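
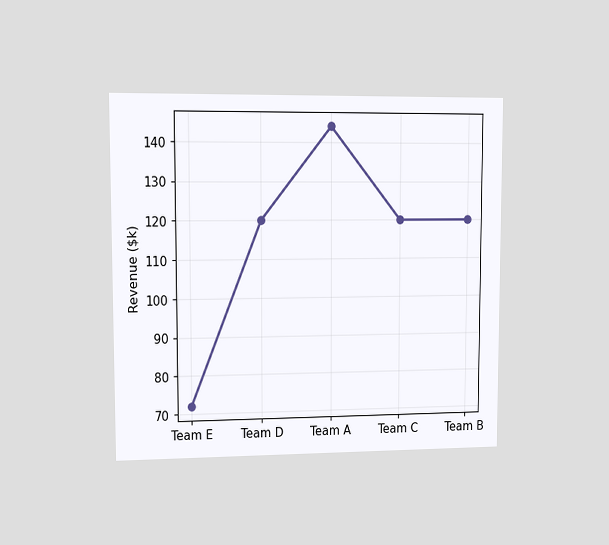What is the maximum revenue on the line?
$144k

The chart is viewed at a slight angle. The highest point is at Team A, and reading across to the y-axis gives $144k.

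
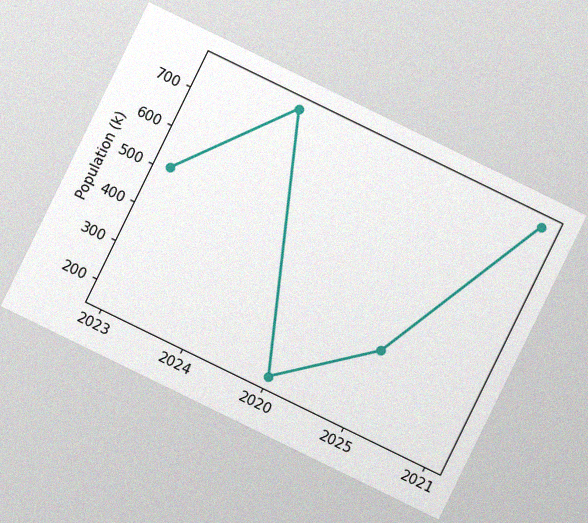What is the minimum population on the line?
170k

The chart is tilted about 26° clockwise, with some photo noise. The lowest point is at 2020, and reading across to the y-axis gives 170k.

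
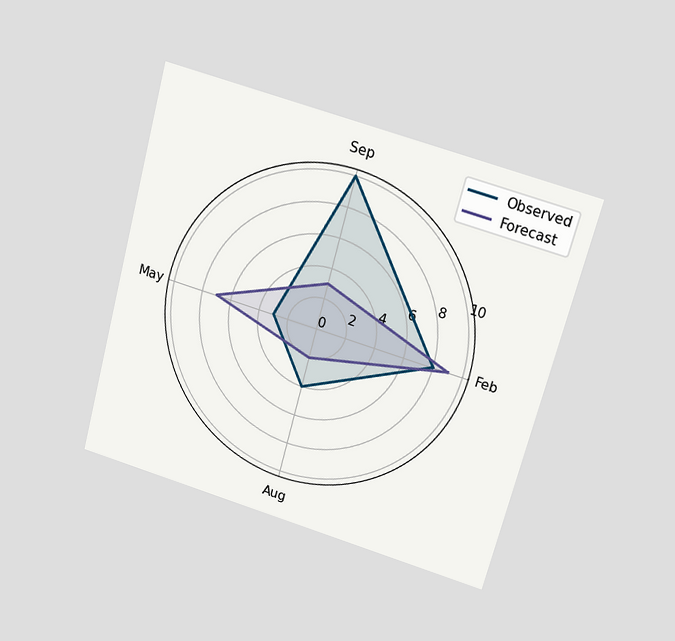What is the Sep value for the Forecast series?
3

The chart is tilted about 15° clockwise and viewed slightly from above. On the Sep axis, Forecast reaches 3.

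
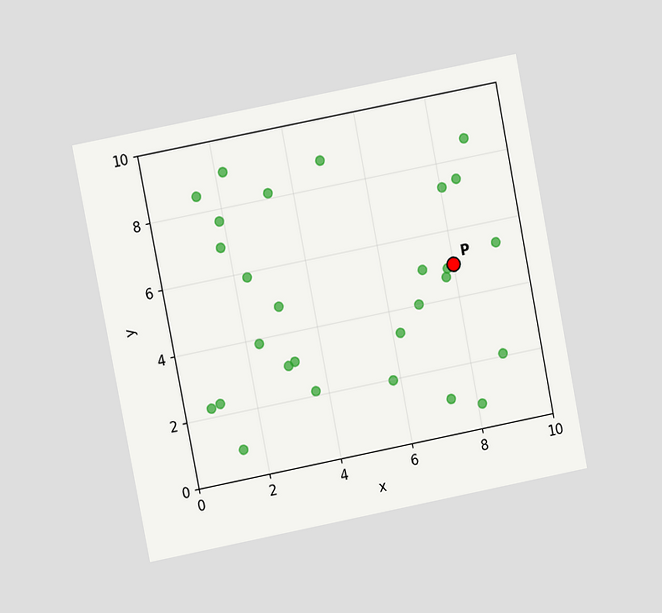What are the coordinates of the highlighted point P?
(8, 5)

The chart is tilted about 11° counter-clockwise and viewed at a slight angle. Following the gridlines from P to each axis, P sits at (8, 5).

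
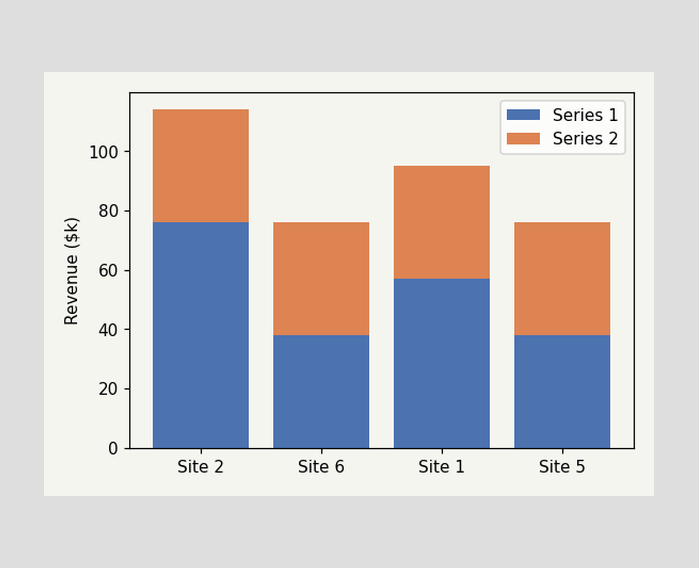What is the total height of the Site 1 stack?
$95k

The Site 1 stack's top reaches $95k on the y-axis.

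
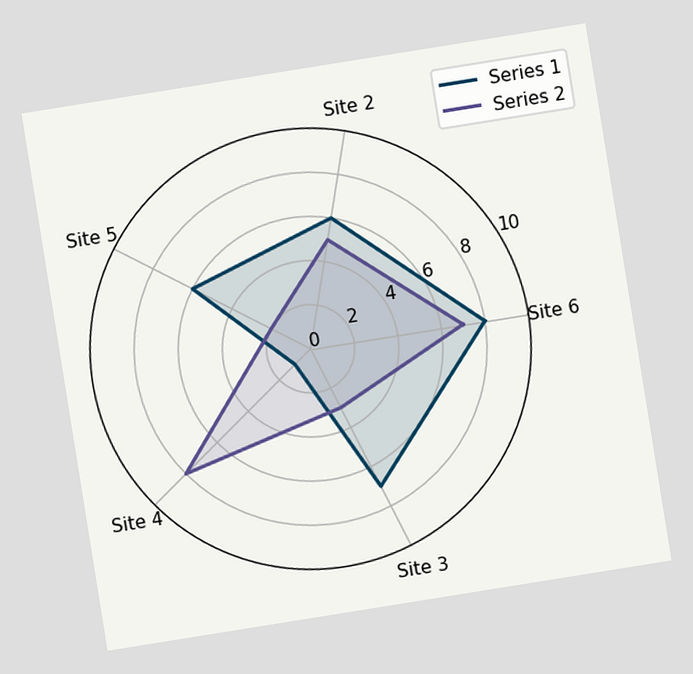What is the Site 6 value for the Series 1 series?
The chart is tilted about 9° counter-clockwise. On the Site 6 axis, Series 1 reaches 8.

8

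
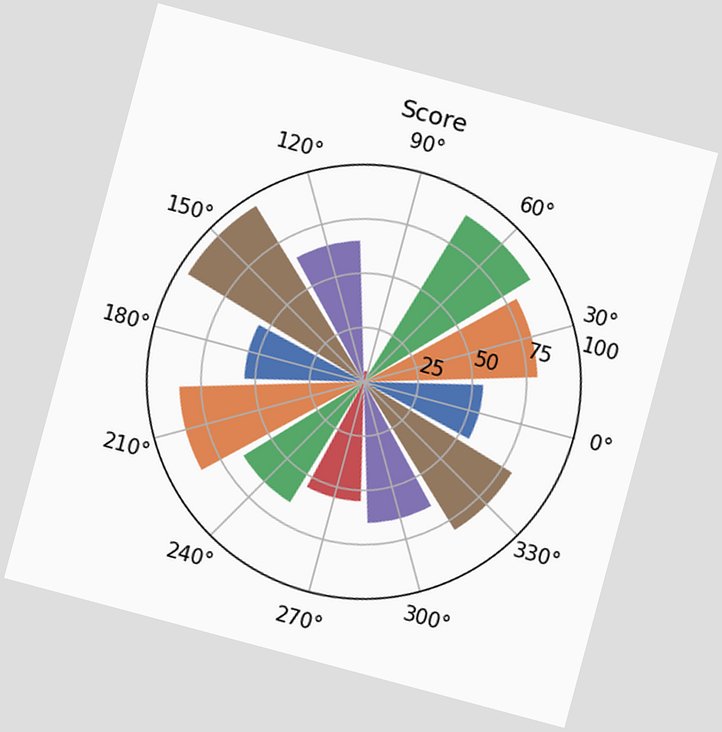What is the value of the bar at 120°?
The chart is tilted about 15° clockwise. The bar at 120° reaches 65 on the radial axis.

65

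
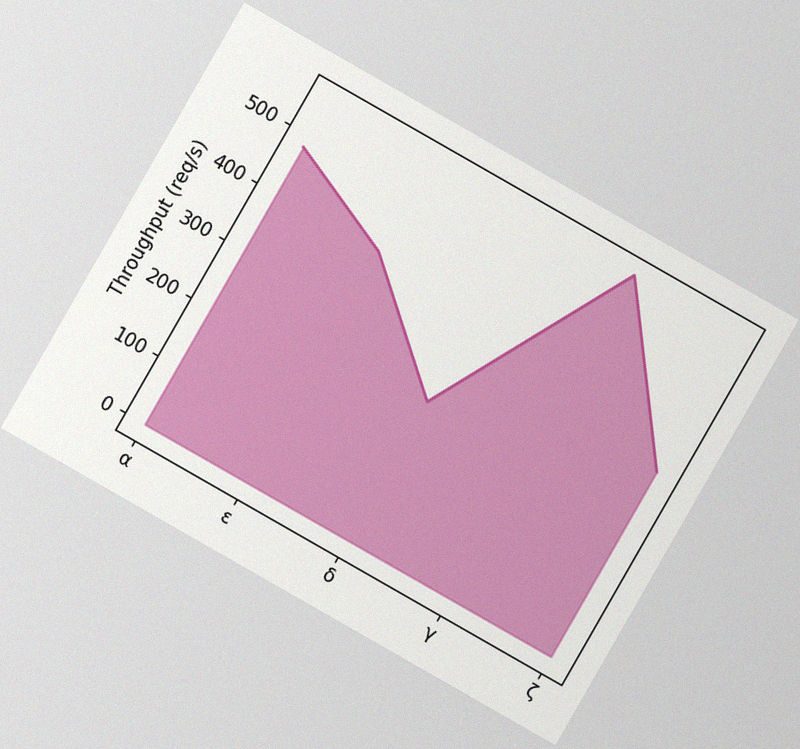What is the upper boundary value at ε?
400req/s

The chart is tilted about 30° clockwise, with some photo noise. At ε the upper boundary is at 400req/s.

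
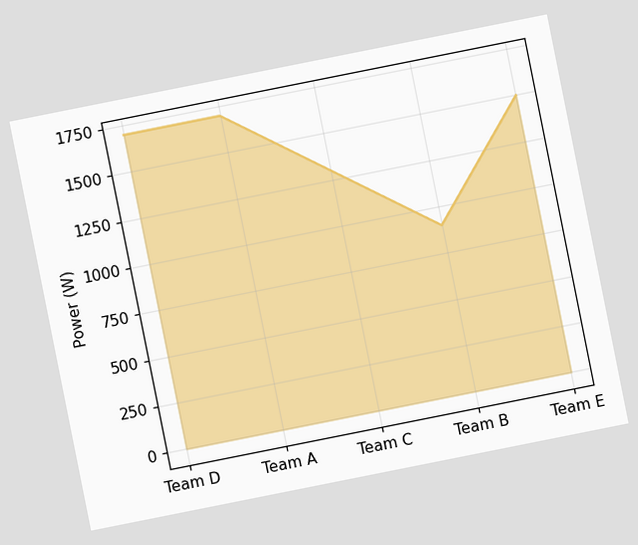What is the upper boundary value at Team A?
1700W

The chart is tilted about 11° counter-clockwise. At Team A the upper boundary is at 1700W.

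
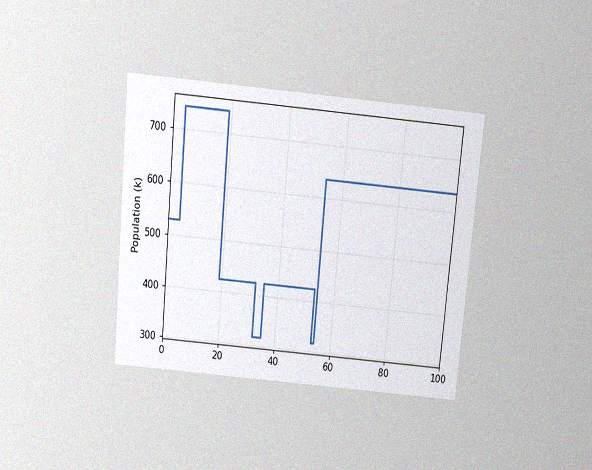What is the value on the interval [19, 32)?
The chart is tilted about 5° clockwise and viewed slightly from above, with some photo noise. On [19, 32) the step sits at 424k.

424k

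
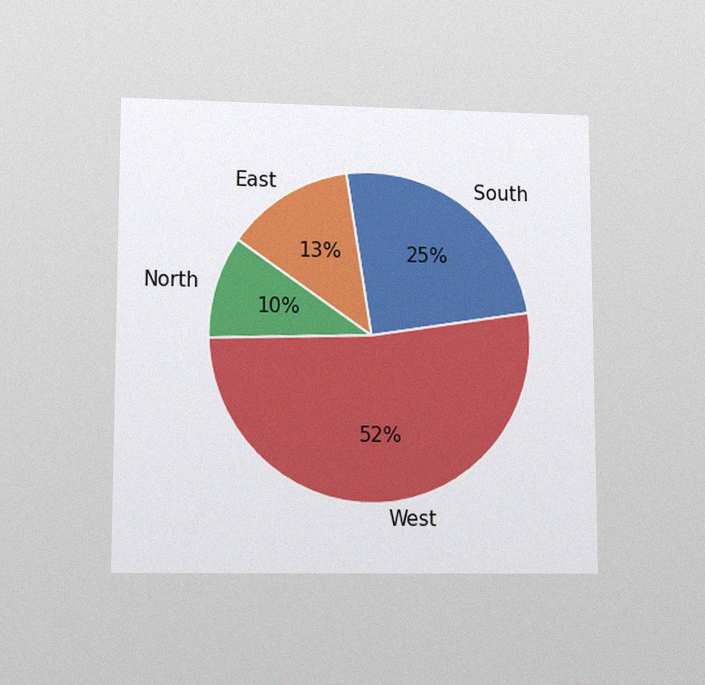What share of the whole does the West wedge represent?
The chart is viewed at a slight angle, with some photo noise. The West slice takes up 52% of the pie.

52%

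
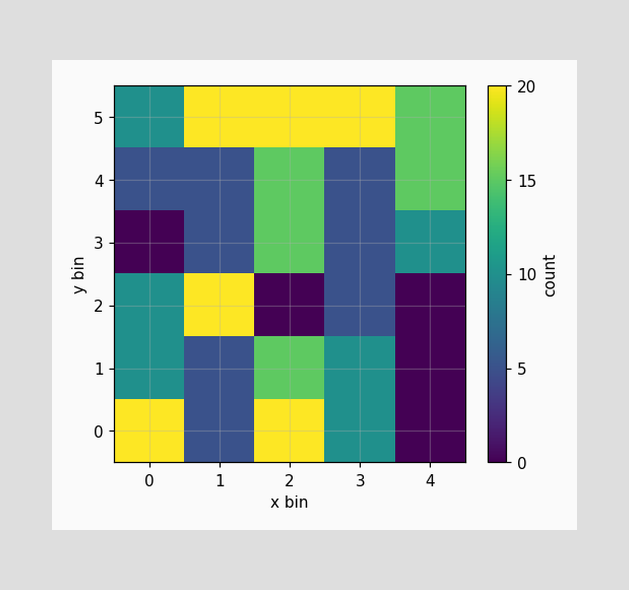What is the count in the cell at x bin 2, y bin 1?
15

Matching the cell (2, 1) against the colorbar gives 15.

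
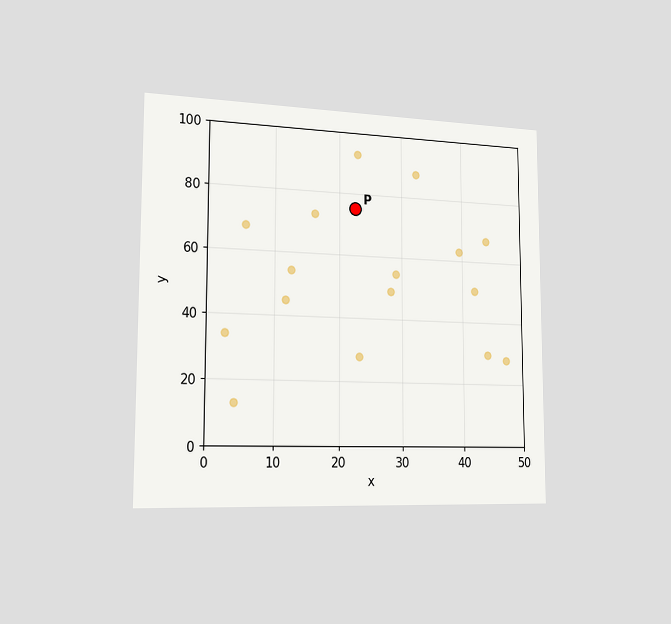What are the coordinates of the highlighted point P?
(22.5, 75)

The chart is viewed slightly from the left. Following the gridlines from P to each axis, P sits at (22.5, 75).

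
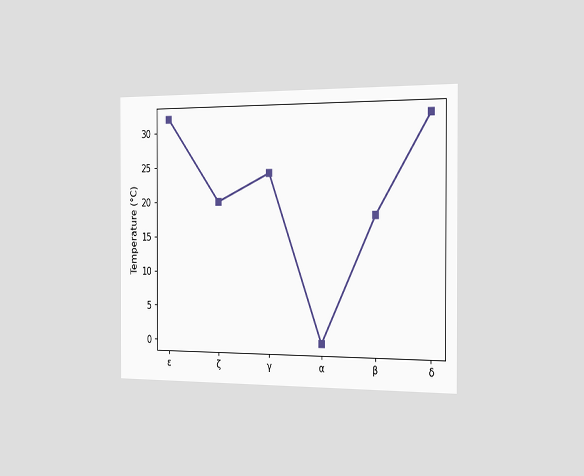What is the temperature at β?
The chart is viewed slightly from the right. At β, the line is at 18°C.

18°C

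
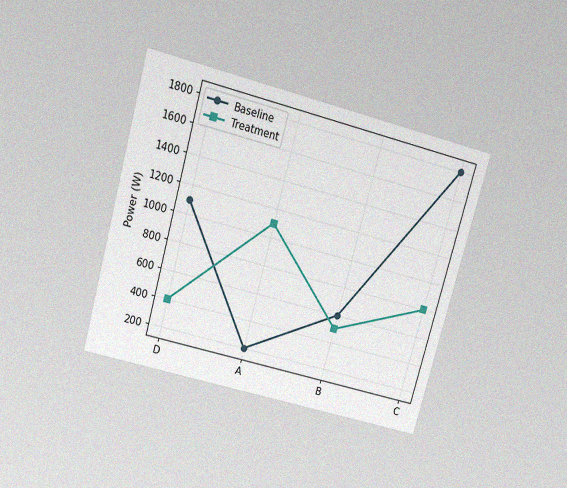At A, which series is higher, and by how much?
Treatment, by 900W

The chart is tilted about 16° clockwise and viewed slightly from above, with some photo noise. At A, Treatment sits above the other line by 900W.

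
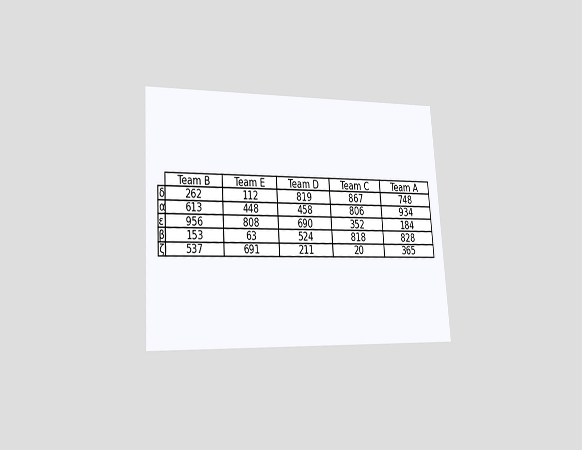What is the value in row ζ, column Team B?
The chart is tilted about 4° counter-clockwise and viewed slightly from the left. The (ζ, Team B) cell reads 537.

537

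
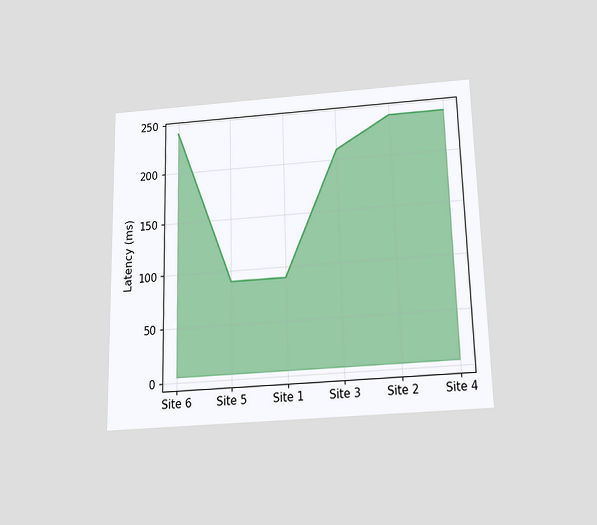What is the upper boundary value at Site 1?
90ms

The chart is viewed slightly from below. At Site 1 the upper boundary is at 90ms.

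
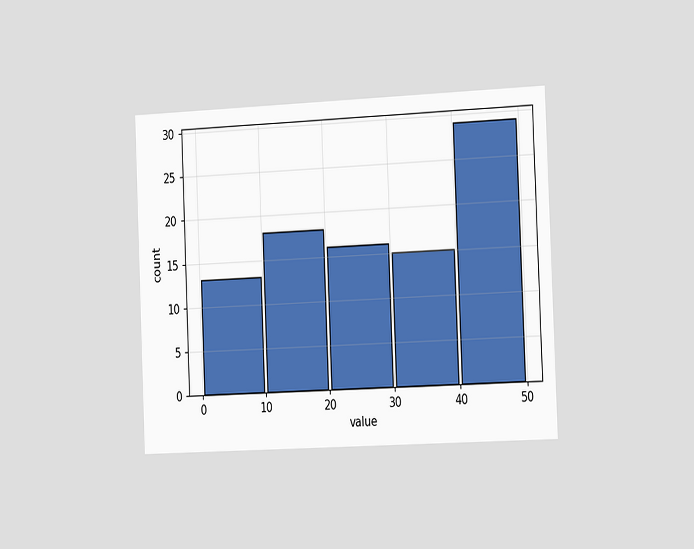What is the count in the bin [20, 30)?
The chart is tilted about 2° counter-clockwise and viewed slightly from the right. The [20, 30) bin has height 16.

16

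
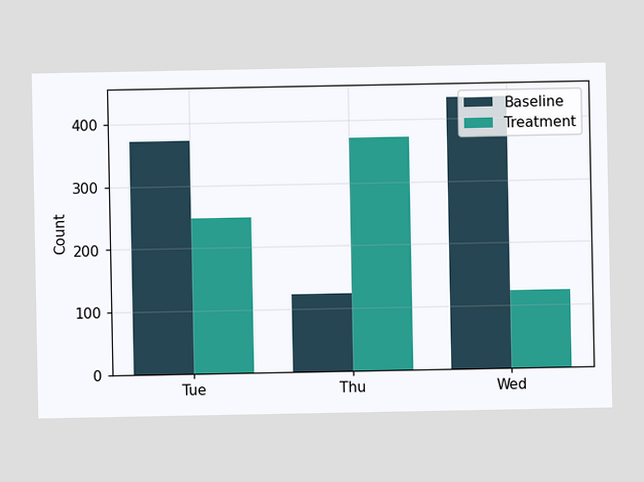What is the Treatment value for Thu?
The Treatment bar at Thu reaches 372 on the y-axis.

372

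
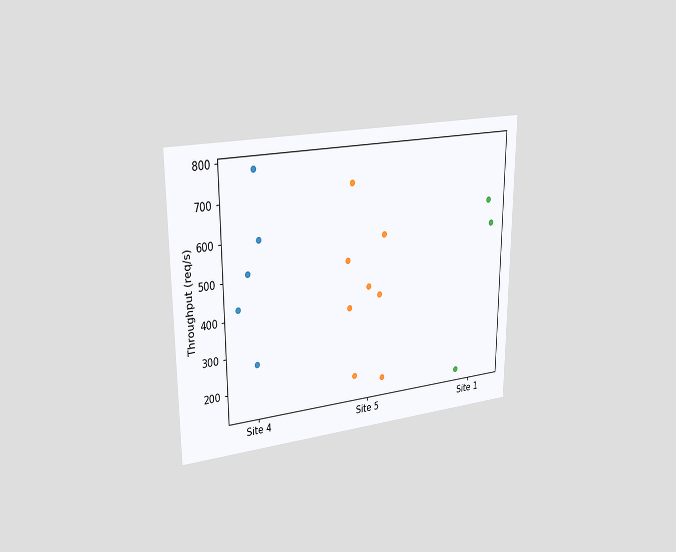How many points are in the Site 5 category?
8

The chart is viewed slightly from the left. Counting the markers in the Site 5 column gives 8.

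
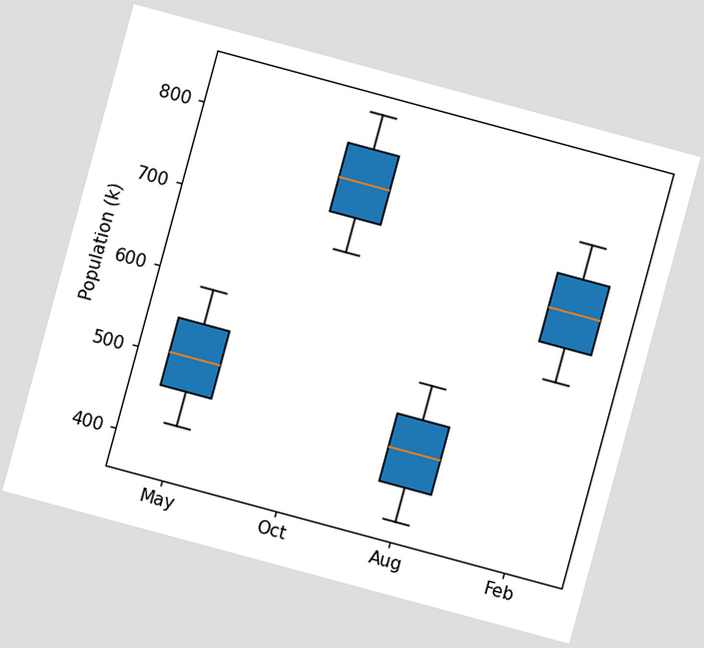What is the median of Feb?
672k

The chart is tilted about 15° clockwise. The median line in the Feb box sits at 672k.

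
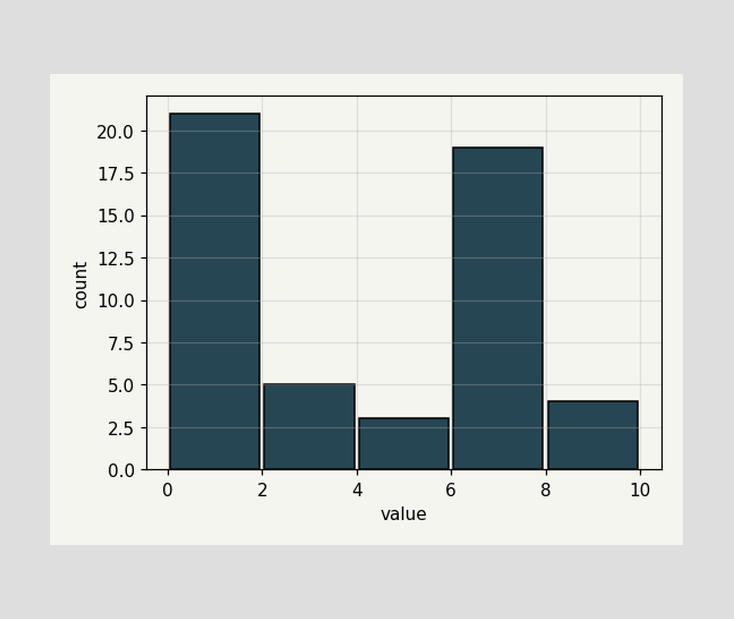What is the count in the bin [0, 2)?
21

The [0, 2) bin has height 21.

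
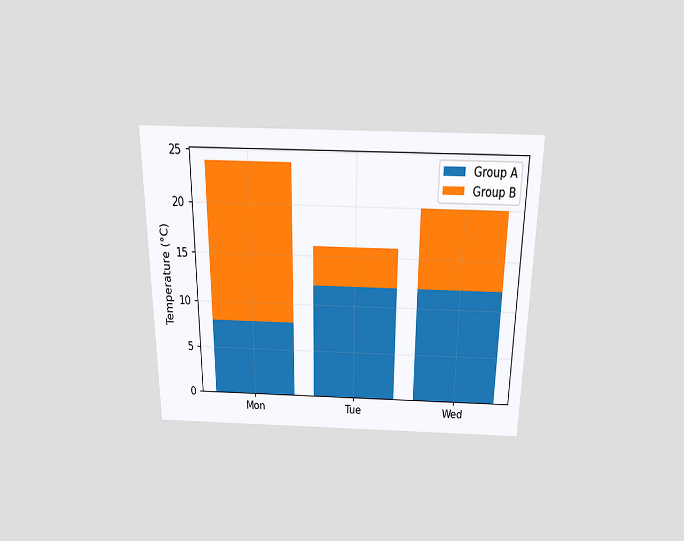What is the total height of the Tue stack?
The chart is viewed slightly from above. The Tue stack's top reaches 16°C on the y-axis.

16°C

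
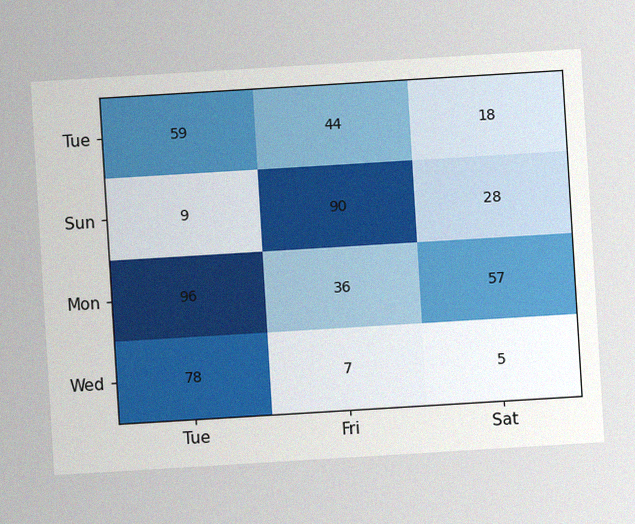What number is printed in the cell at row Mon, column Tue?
96

The chart is tilted about 3° counter-clockwise, with some photo noise. The (Mon, Tue) cell reads 96.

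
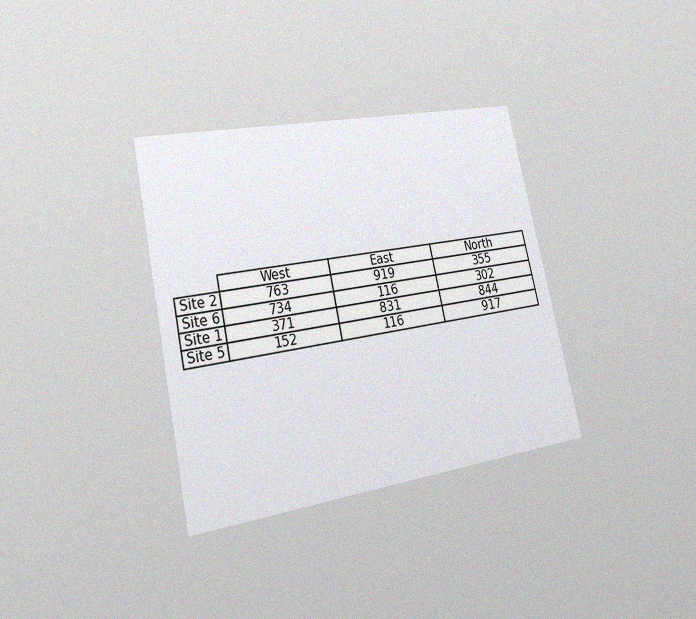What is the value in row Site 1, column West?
371

The chart is tilted about 12° counter-clockwise and viewed slightly from the left, with some photo noise. The (Site 1, West) cell reads 371.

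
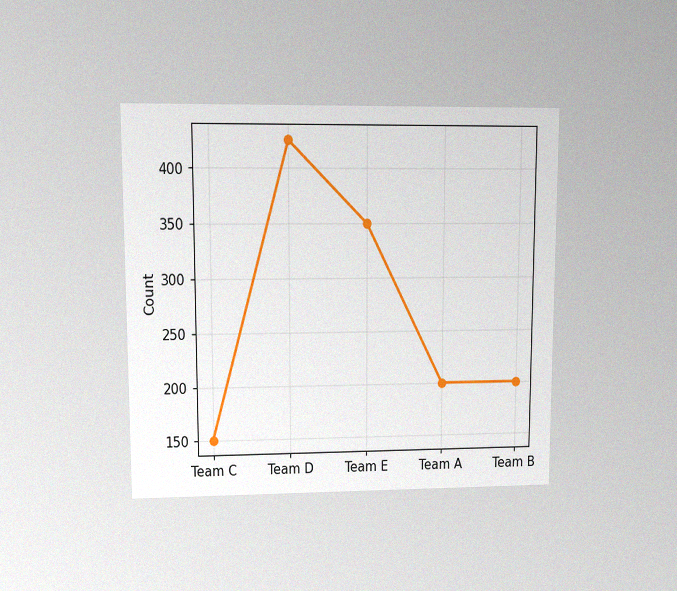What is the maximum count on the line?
The chart is viewed at a slight angle, with some photo noise. The highest point is at Team D, and reading across to the y-axis gives 425.

425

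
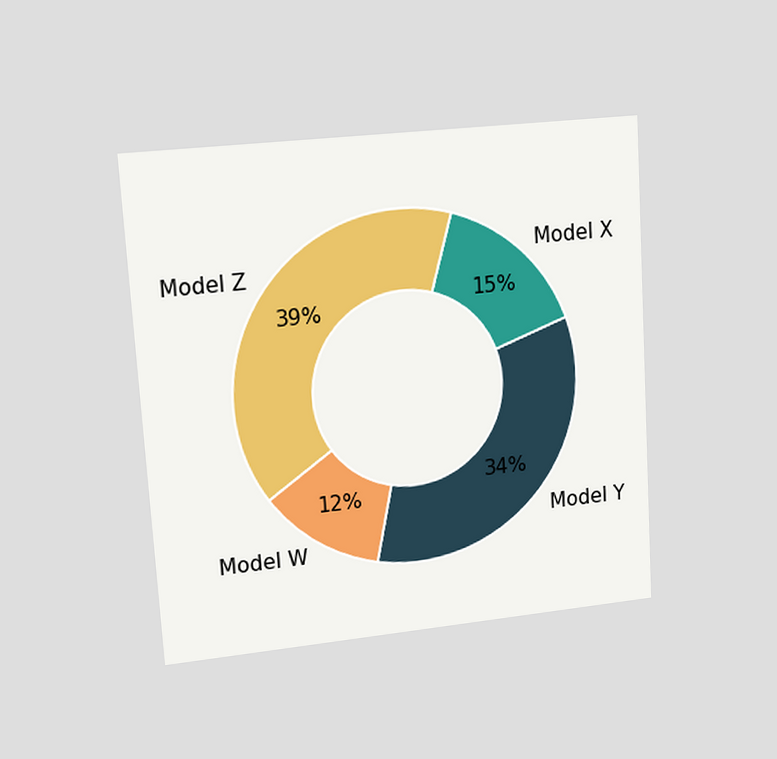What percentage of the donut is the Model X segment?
15%

The chart is tilted about 4° counter-clockwise and viewed at a slight angle. The Model X segment takes up 15% of the ring.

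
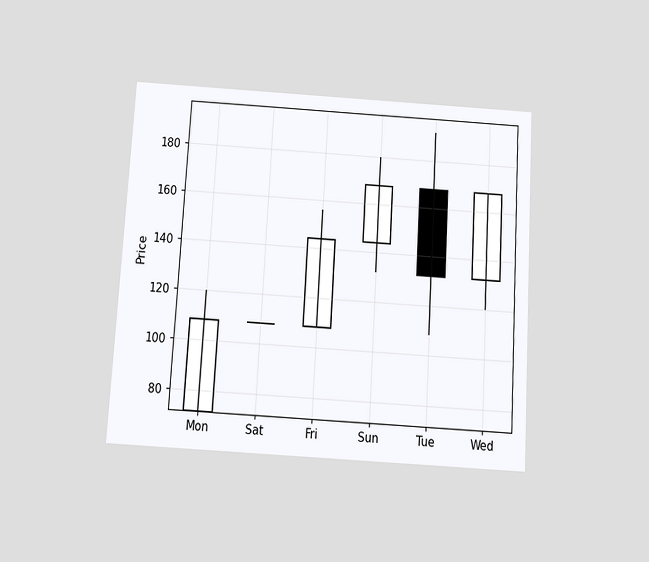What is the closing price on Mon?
The chart is tilted about 3° clockwise and viewed slightly from below. The Mon candle closes at 108.

108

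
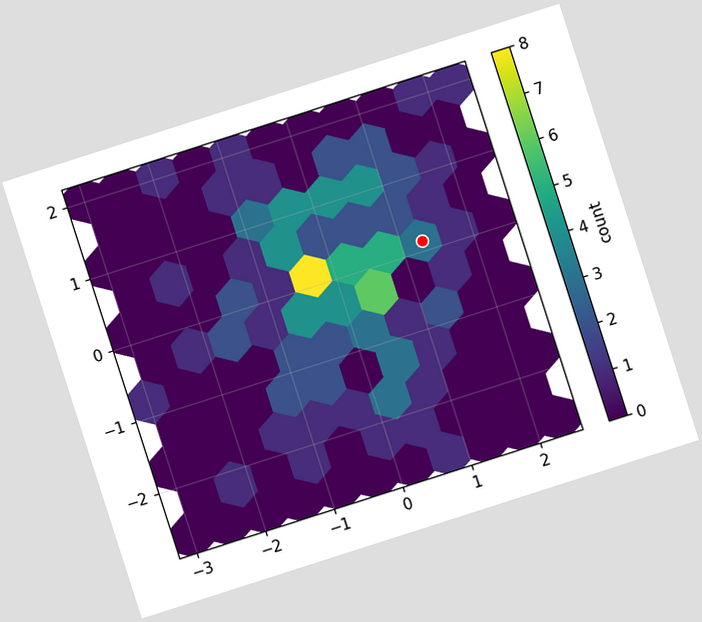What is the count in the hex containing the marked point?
3

The chart is tilted about 18° counter-clockwise. The marked hex reads 3 on the colorbar.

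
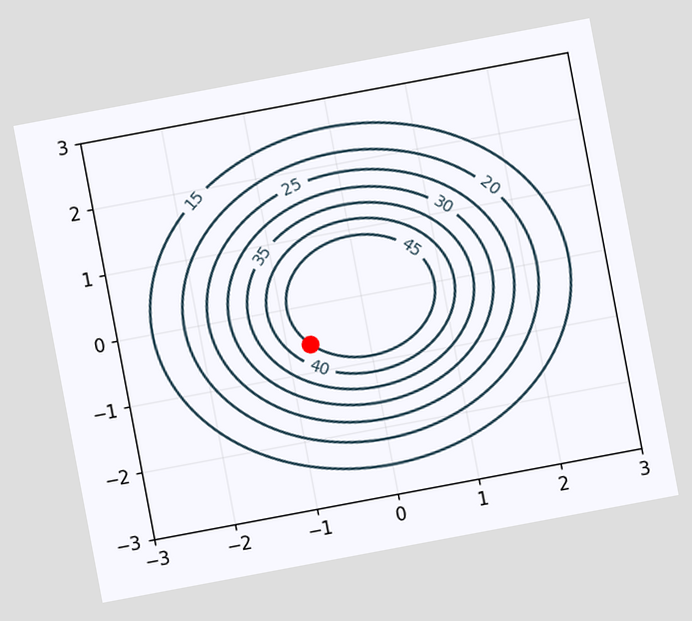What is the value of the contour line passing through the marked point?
The chart is tilted about 11° counter-clockwise. The marked point sits on the contour labelled 45.

45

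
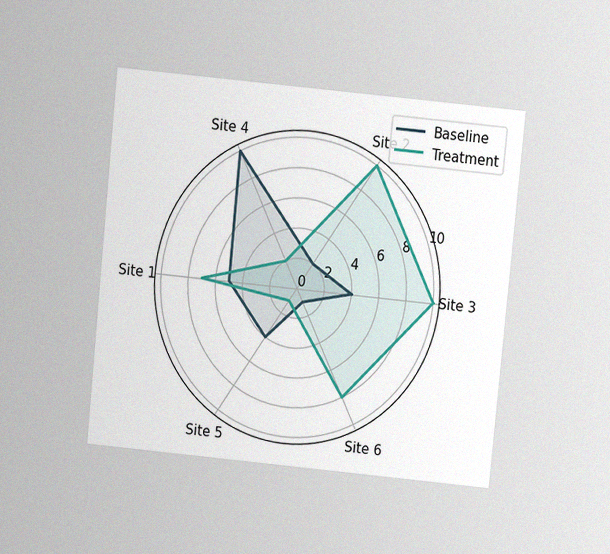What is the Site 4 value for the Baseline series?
The chart is tilted about 6° clockwise and viewed slightly from above, with some photo noise. On the Site 4 axis, Baseline reaches 10.

10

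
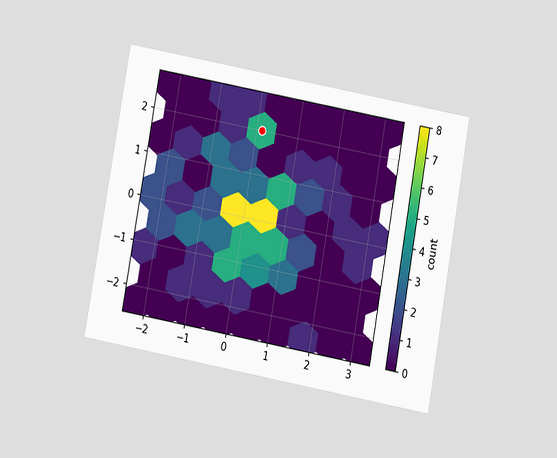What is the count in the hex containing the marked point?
5

The chart is tilted about 10° clockwise and viewed at a slight angle. The marked hex reads 5 on the colorbar.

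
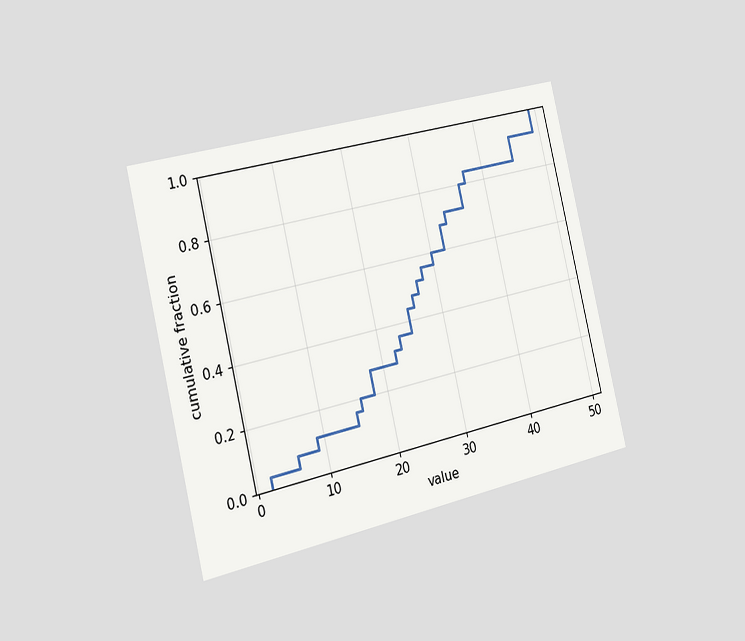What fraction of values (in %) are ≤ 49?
100%

The chart is tilted about 13° counter-clockwise and viewed slightly from the left. At x=49 the ECDF step is at 100%.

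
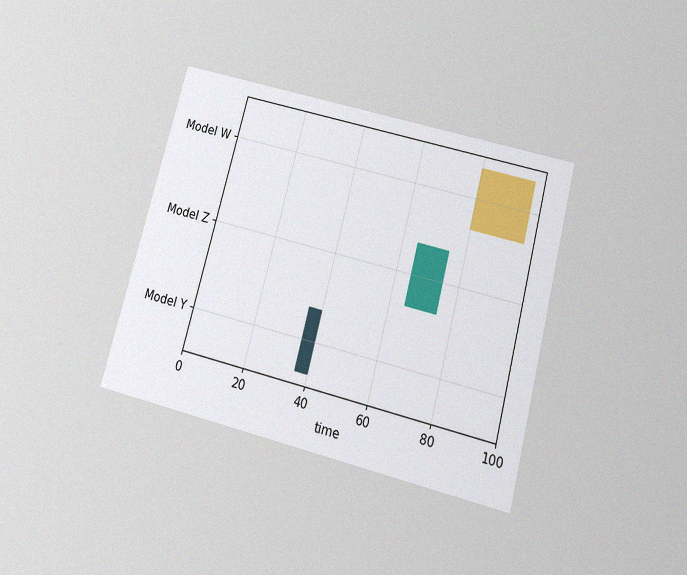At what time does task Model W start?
The chart is tilted about 15° clockwise and viewed slightly from below, with some photo noise. The Model W bar begins at t=80.

80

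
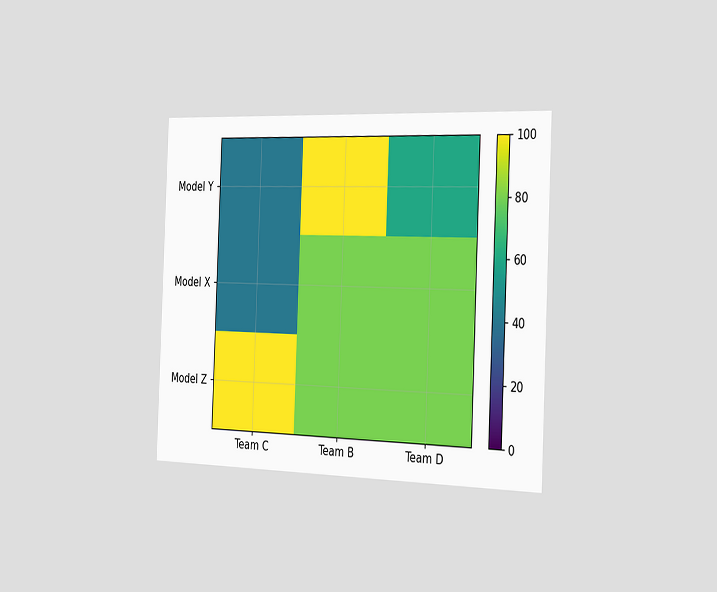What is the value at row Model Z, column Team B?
80

The chart is tilted about 2° clockwise and viewed slightly from the right. Matching cell (Model Z, Team B) against the colorbar gives 80.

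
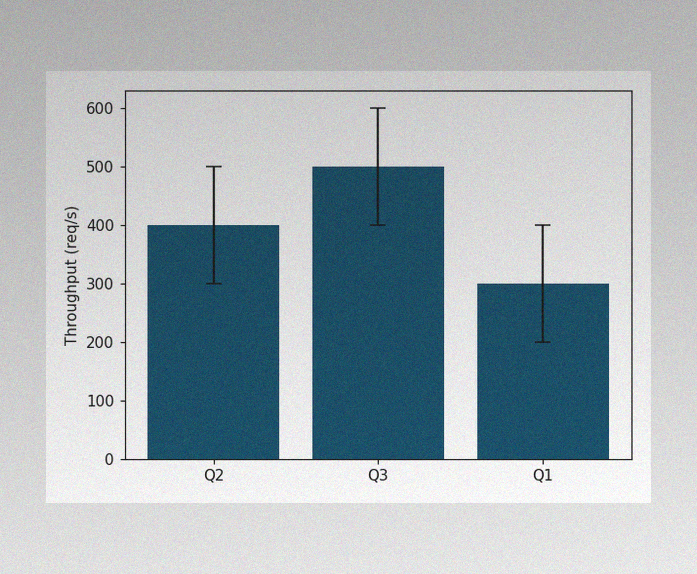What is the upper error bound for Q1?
The image has some photo noise and uneven lighting. The Q1 bar's upper whisker reaches 400req/s.

400req/s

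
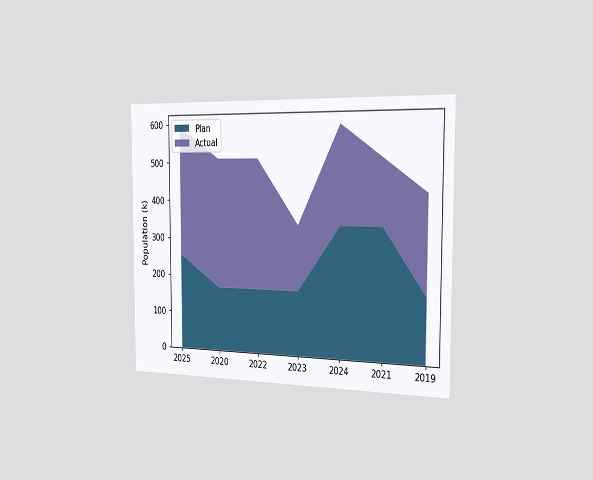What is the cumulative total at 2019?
425k

The chart is viewed slightly from the right. The stacked total at 2019 reaches 425k.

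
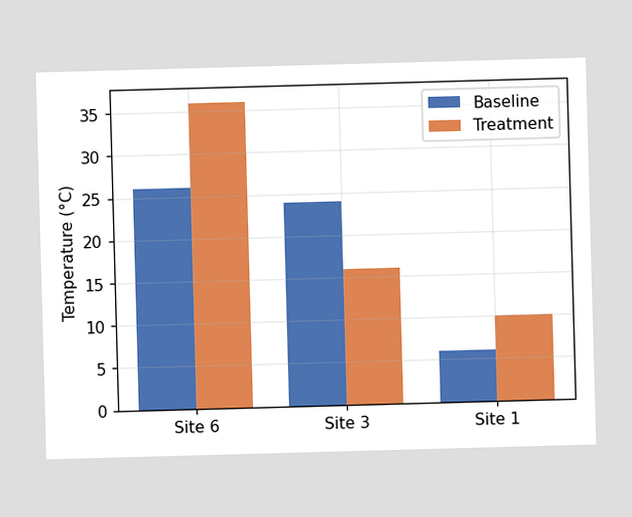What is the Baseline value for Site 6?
The Baseline bar at Site 6 reaches 26°C on the y-axis.

26°C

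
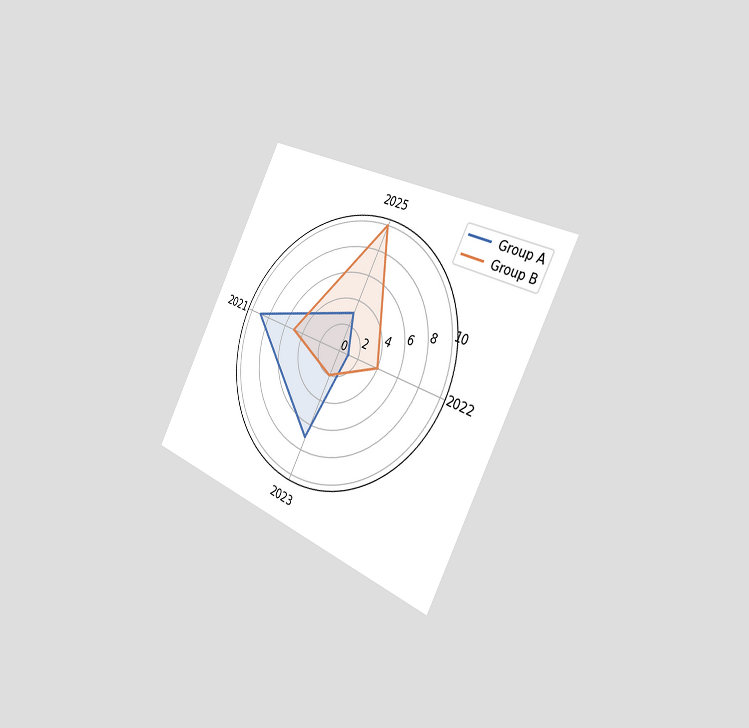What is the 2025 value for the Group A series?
The chart is tilted about 27° clockwise and viewed slightly from the right. On the 2025 axis, Group A reaches 3.

3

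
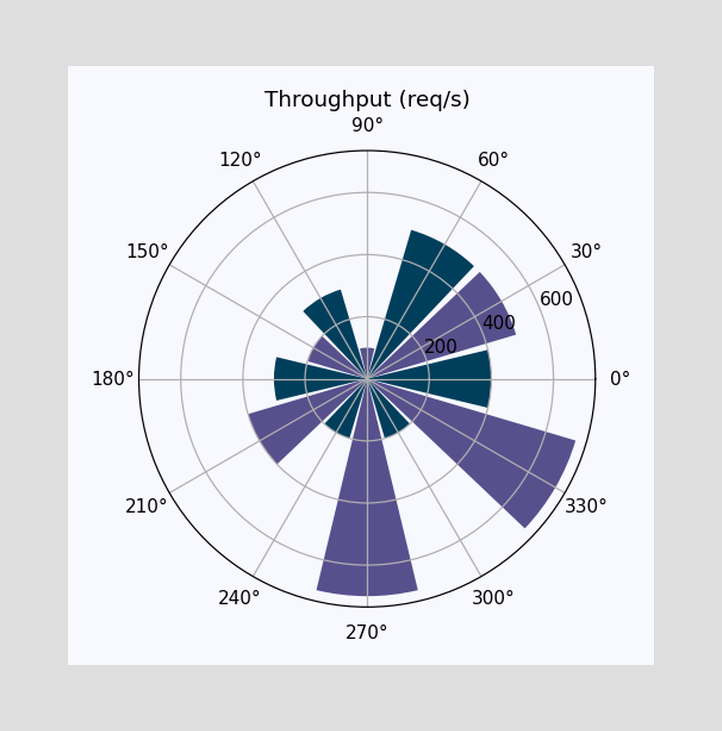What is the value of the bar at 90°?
The bar at 90° reaches 100req/s on the radial axis.

100req/s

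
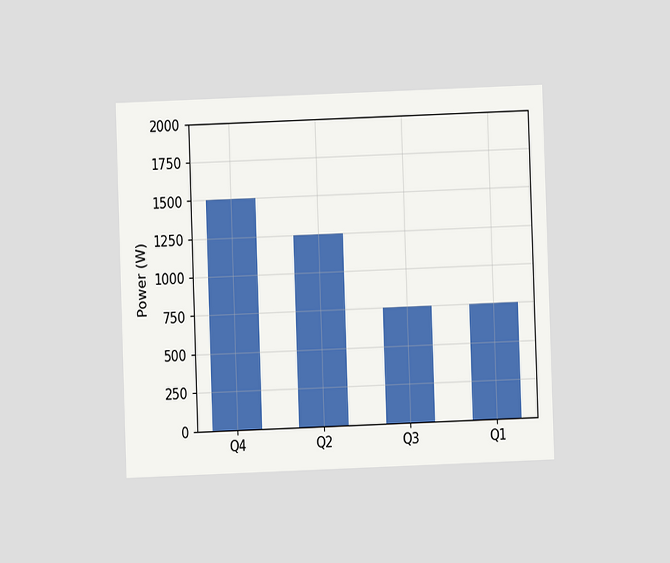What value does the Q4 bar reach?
1500W

The chart is tilted about 2° counter-clockwise and viewed at a slight angle. Reading along the chart's y-axis, the Q4 bar reaches 1500W.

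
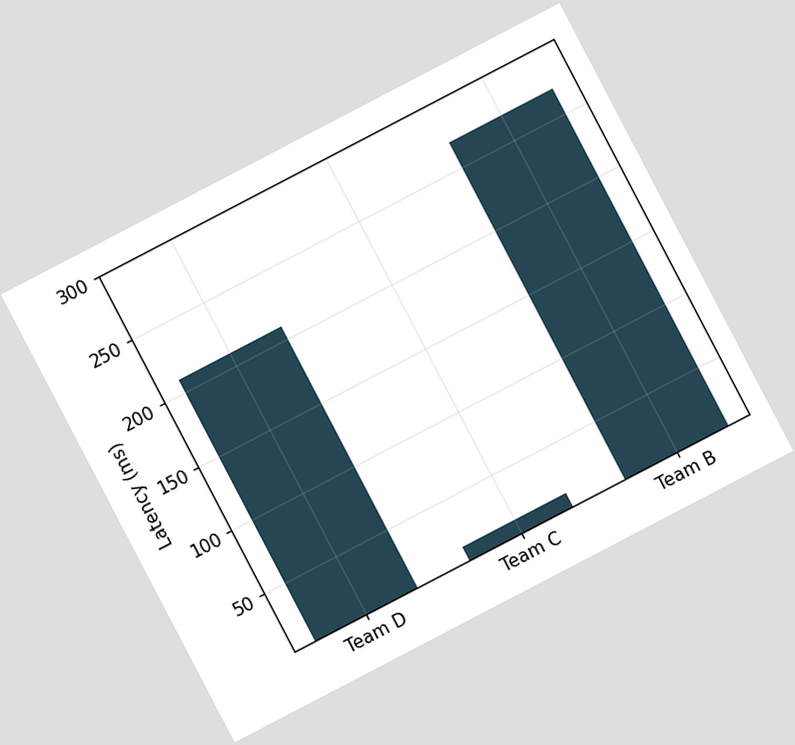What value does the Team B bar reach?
The chart is tilted about 28° counter-clockwise. Reading along the chart's y-axis, the Team B bar reaches 270ms.

270ms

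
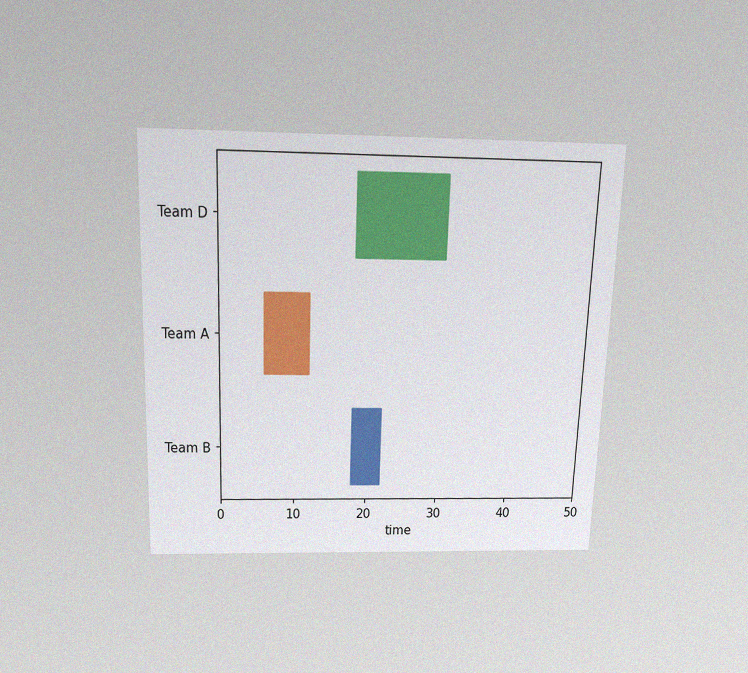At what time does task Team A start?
The chart is tilted about 2° clockwise and viewed slightly from above, with some photo noise. The Team A bar begins at t=6.

6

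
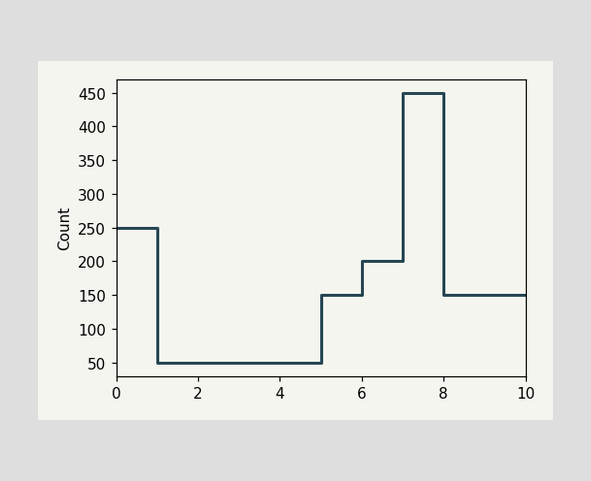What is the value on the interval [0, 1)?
On [0, 1) the step sits at 250.

250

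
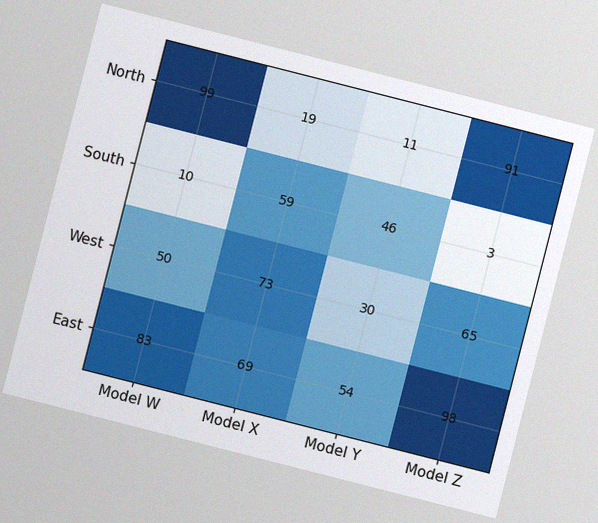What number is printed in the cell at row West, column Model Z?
The chart is tilted about 14° clockwise, with some photo noise. The (West, Model Z) cell reads 65.

65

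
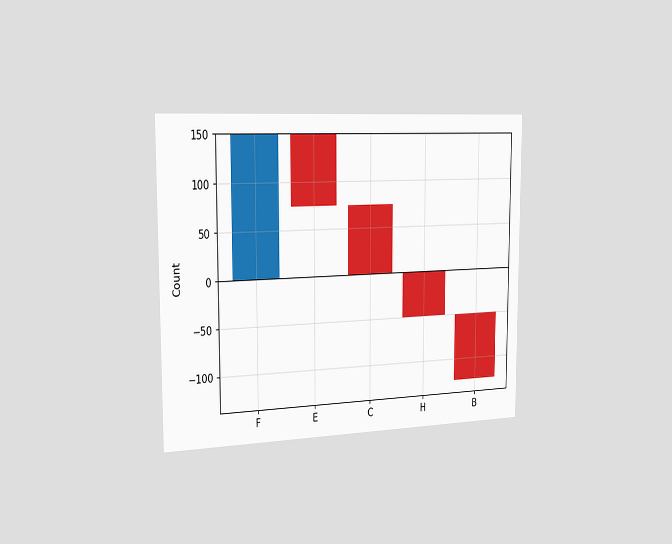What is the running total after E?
The chart is viewed slightly from the left. After E the running total reaches 75.

75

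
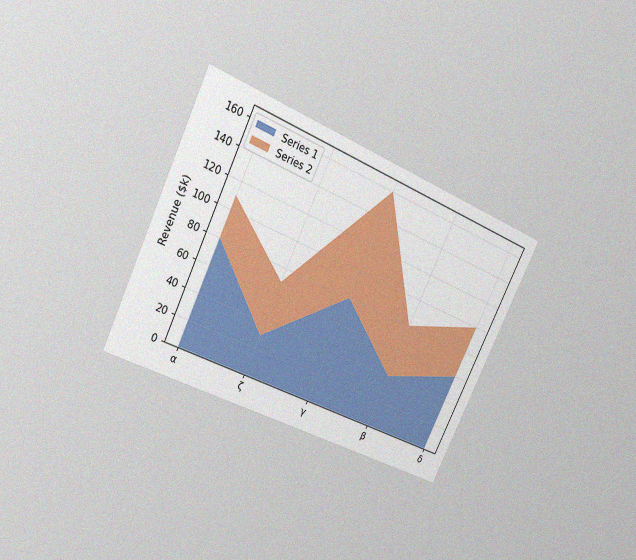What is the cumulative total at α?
$110k

The chart is tilted about 25° clockwise and viewed at a slight angle, with some photo noise. The stacked total at α reaches $110k.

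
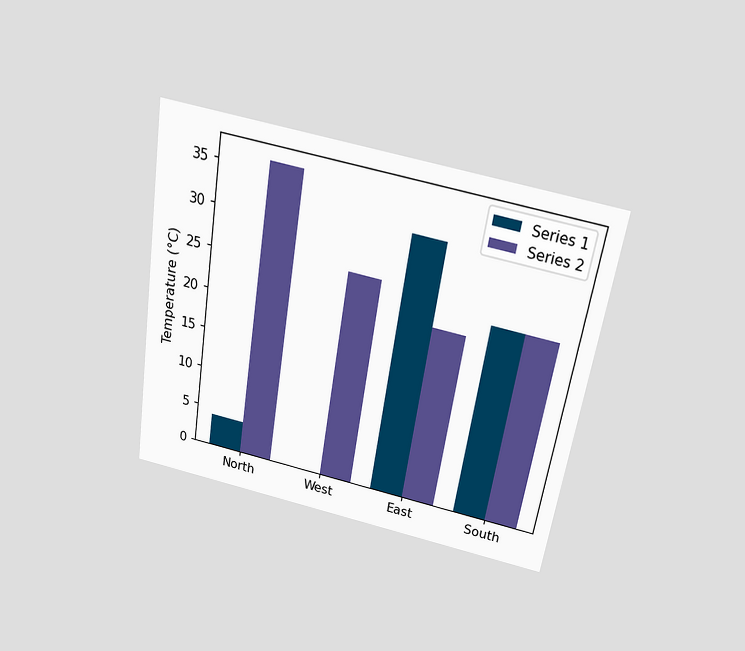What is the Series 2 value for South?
24°C

The chart is tilted about 9° clockwise and viewed slightly from above. The Series 2 bar at South reaches 24°C on the y-axis.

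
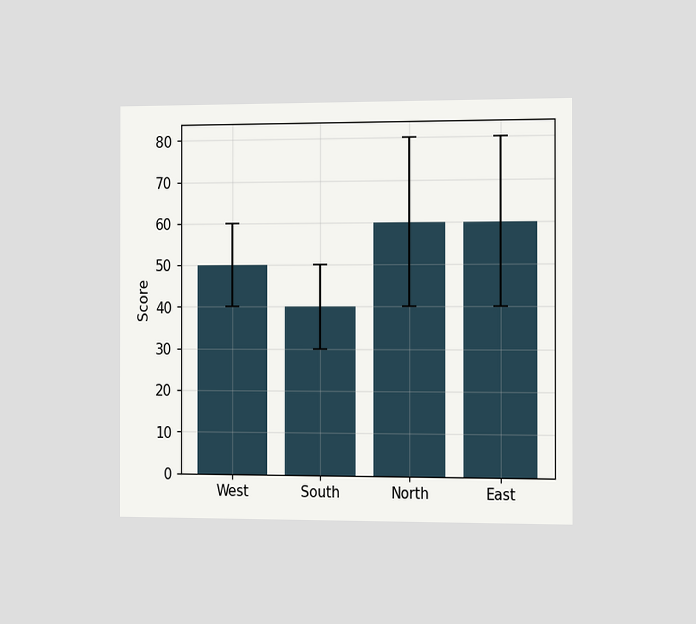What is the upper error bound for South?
50

The chart is viewed slightly from the right. The South bar's upper whisker reaches 50.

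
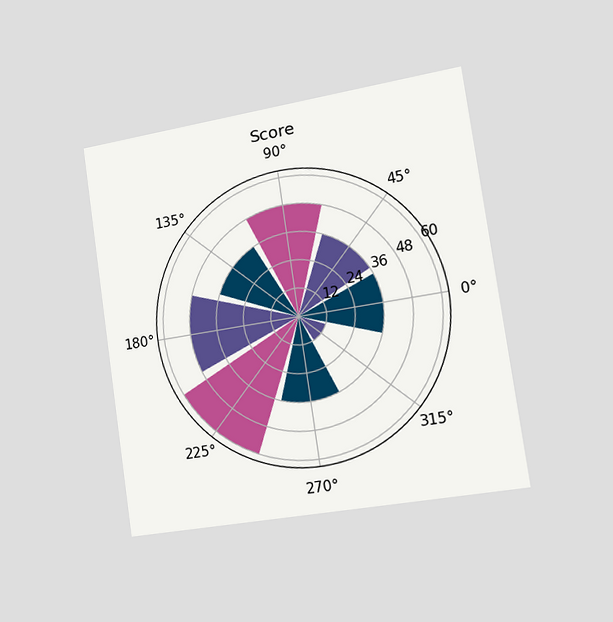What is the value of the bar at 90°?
48

The chart is tilted about 8° counter-clockwise and viewed slightly from the right. The bar at 90° reaches 48 on the radial axis.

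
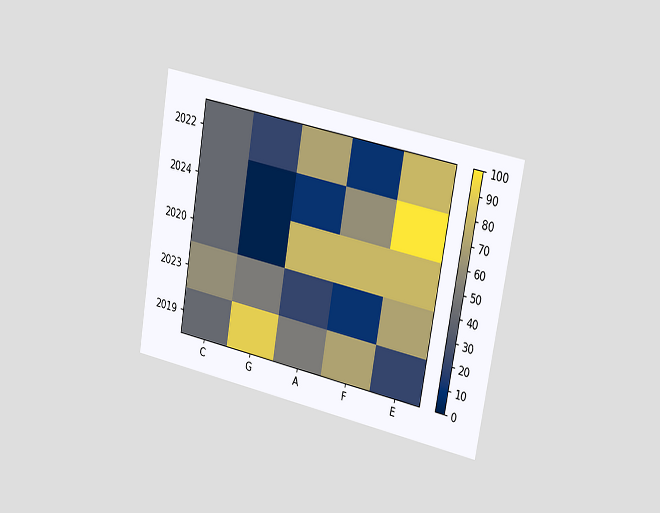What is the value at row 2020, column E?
80

The chart is tilted about 10° clockwise and viewed slightly from the right. Matching cell (2020, E) against the colorbar gives 80.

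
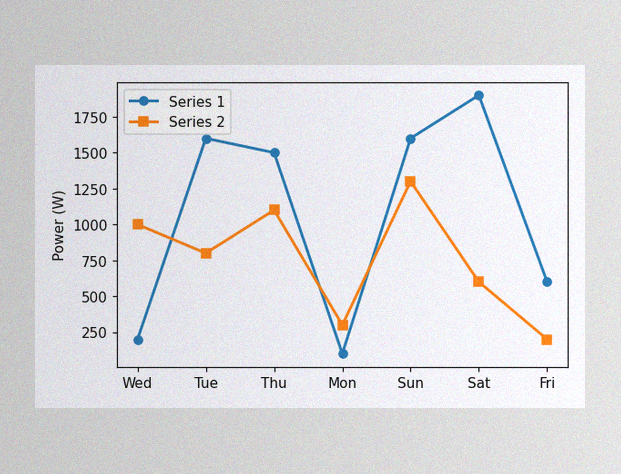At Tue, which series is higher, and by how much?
Series 1, by 800W

The image has some photo noise and uneven lighting. At Tue, Series 1 sits above the other line by 800W.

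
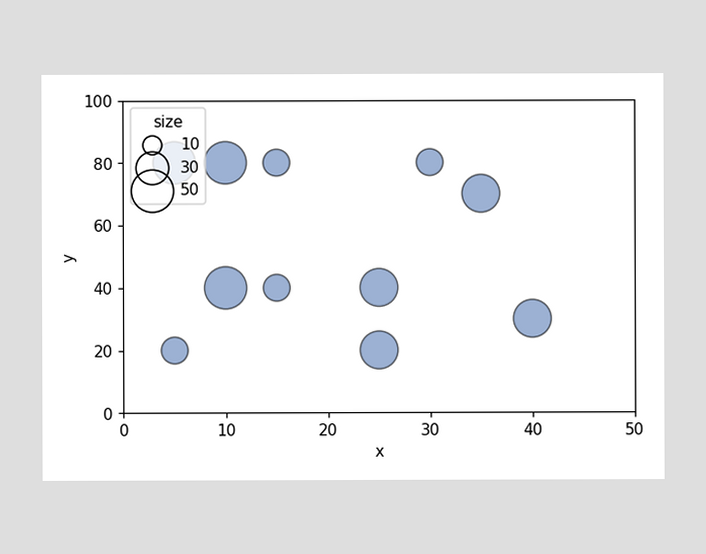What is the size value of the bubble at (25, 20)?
40

Matching the bubble at (25, 20) against the size legend gives 40.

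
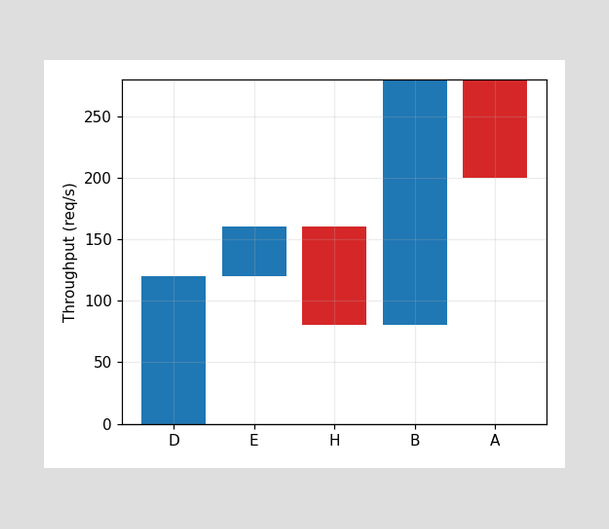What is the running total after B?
After B the running total reaches 280req/s.

280req/s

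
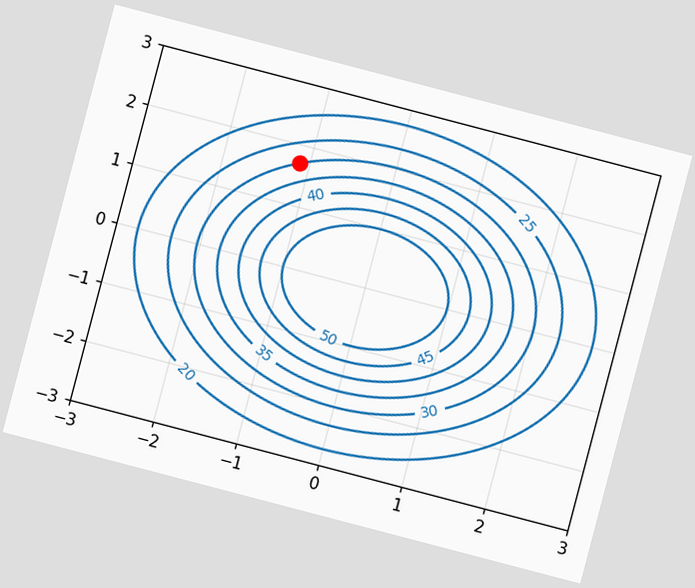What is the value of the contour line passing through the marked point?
30

The chart is tilted about 15° clockwise. The marked point sits on the contour labelled 30.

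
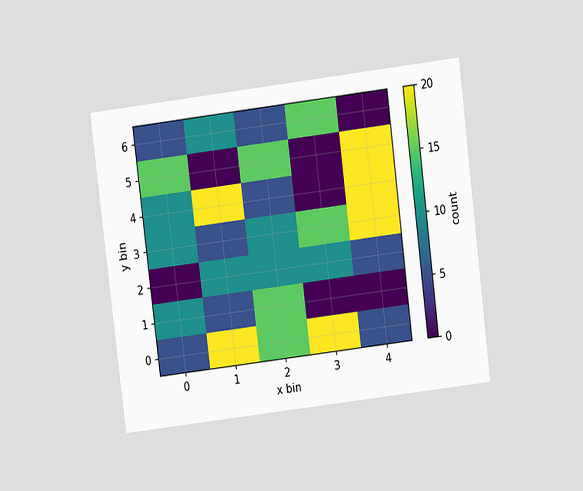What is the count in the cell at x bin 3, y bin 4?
0

The chart is tilted about 7° counter-clockwise and viewed at a slight angle. Matching the cell (3, 4) against the colorbar gives 0.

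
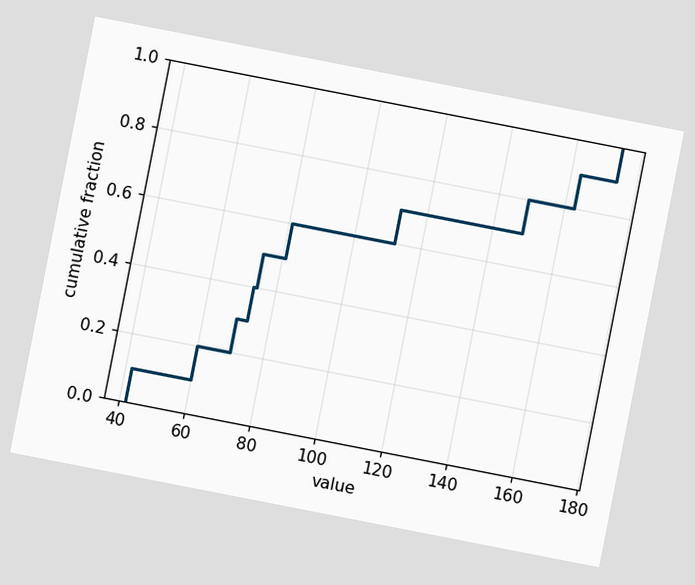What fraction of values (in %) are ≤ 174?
100%

The chart is tilted about 11° clockwise. At x=174 the ECDF step is at 100%.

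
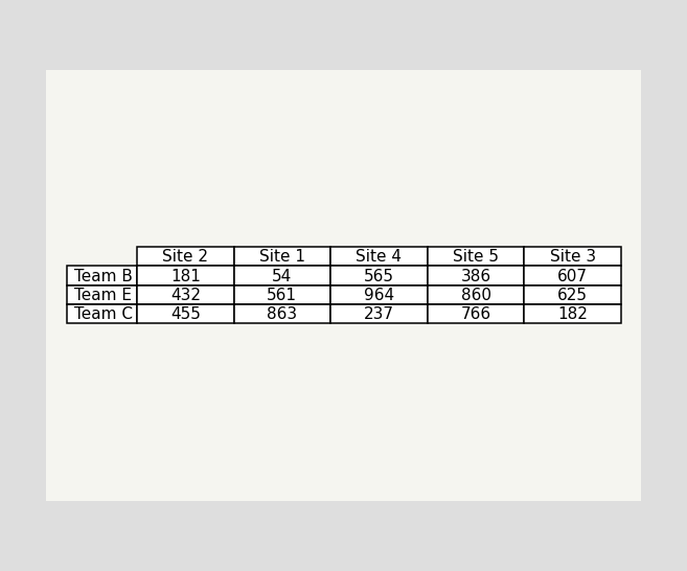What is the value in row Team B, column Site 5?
386

The (Team B, Site 5) cell reads 386.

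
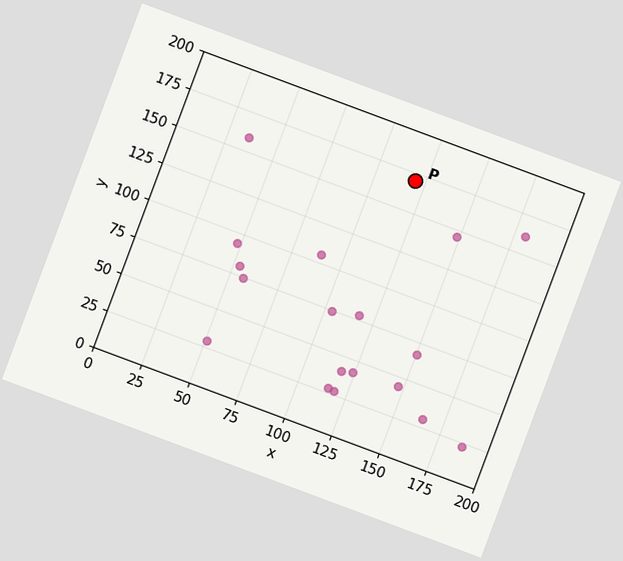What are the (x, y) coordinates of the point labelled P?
(120, 170)

The chart is tilted about 20° clockwise. Following the gridlines from P to each axis, P sits at (120, 170).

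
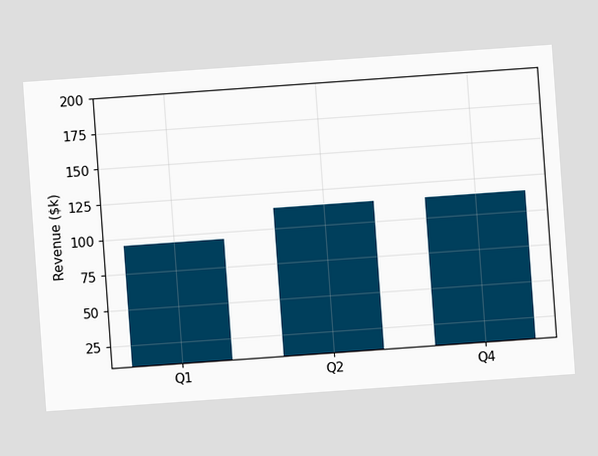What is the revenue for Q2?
$114k

The chart is tilted about 4° counter-clockwise. Reading along the chart's y-axis, the Q2 bar reaches $114k.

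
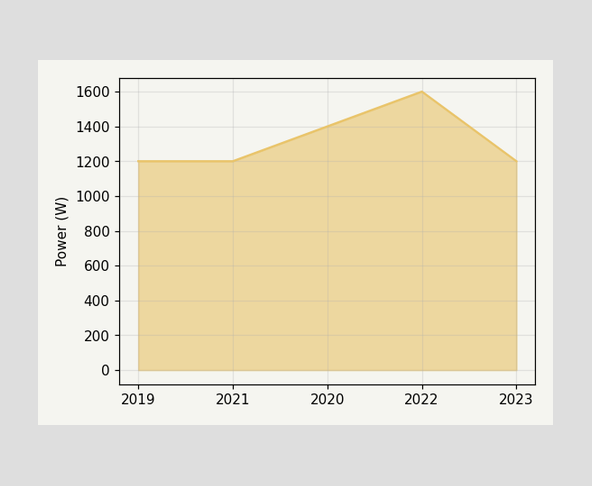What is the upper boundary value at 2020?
1400W

At 2020 the upper boundary is at 1400W.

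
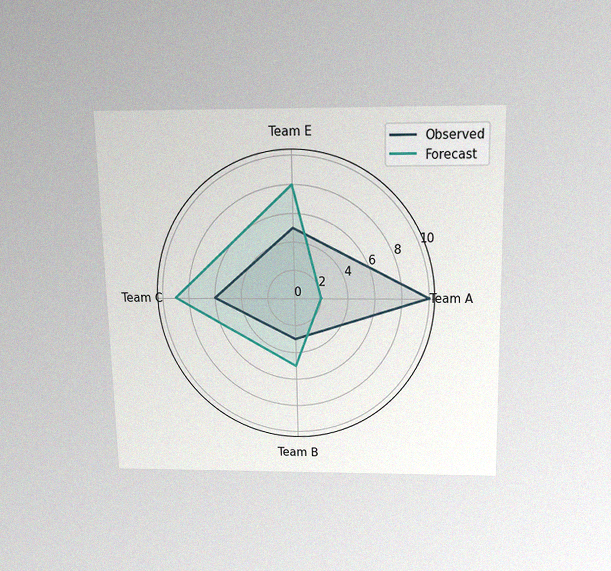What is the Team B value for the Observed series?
The chart is viewed slightly from above, with some photo noise. On the Team B axis, Observed reaches 3.

3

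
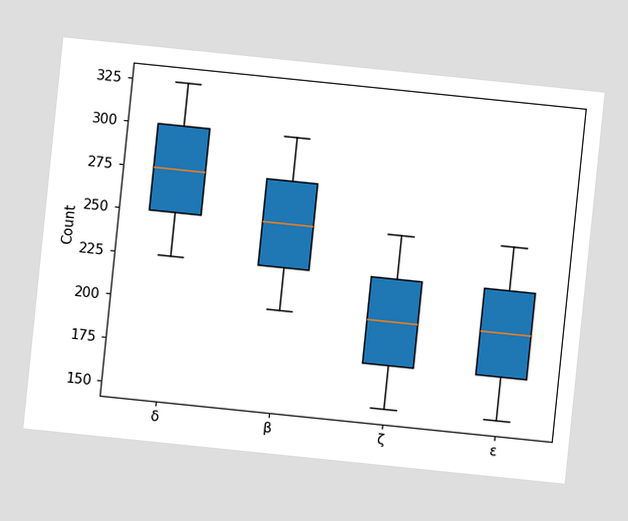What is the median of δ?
The chart is tilted about 6° clockwise. The median line in the δ box sits at 275.

275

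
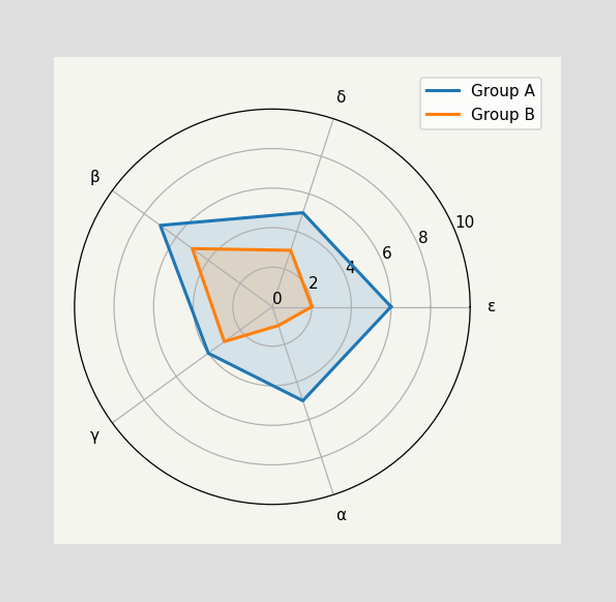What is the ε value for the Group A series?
6

On the ε axis, Group A reaches 6.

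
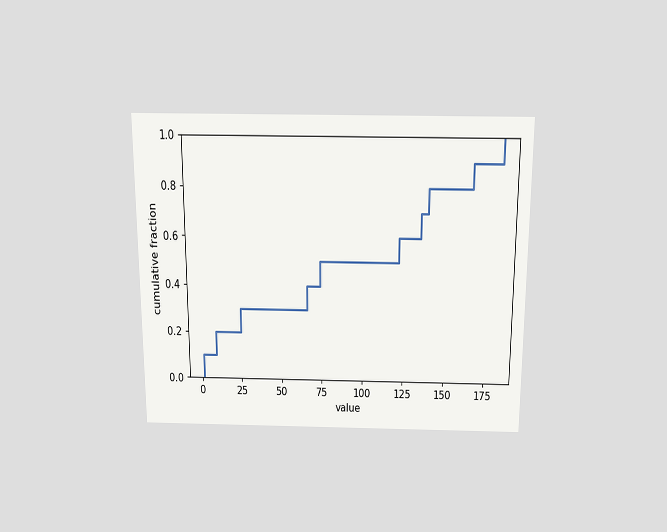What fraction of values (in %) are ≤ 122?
The chart is viewed slightly from above. At x=122 the ECDF step is at 60%.

60%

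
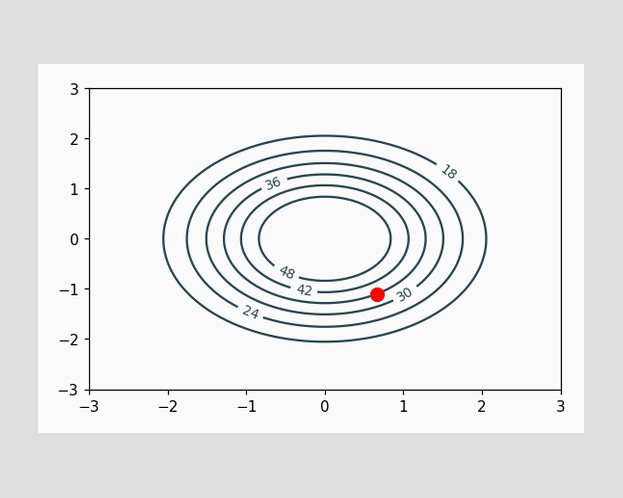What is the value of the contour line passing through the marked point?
The marked point sits on the contour labelled 36.

36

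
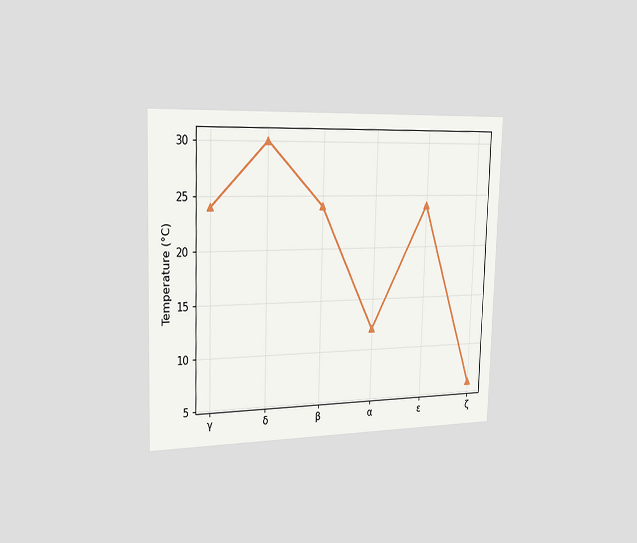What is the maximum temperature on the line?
The chart is viewed slightly from the left. The highest point is at δ, and reading across to the y-axis gives 30°C.

30°C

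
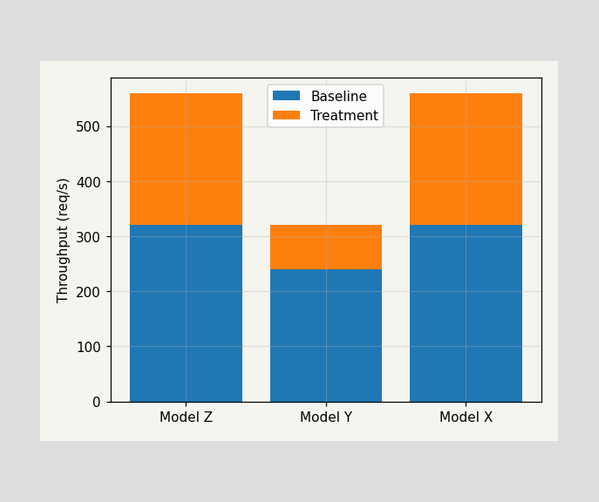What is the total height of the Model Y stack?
320req/s

The Model Y stack's top reaches 320req/s on the y-axis.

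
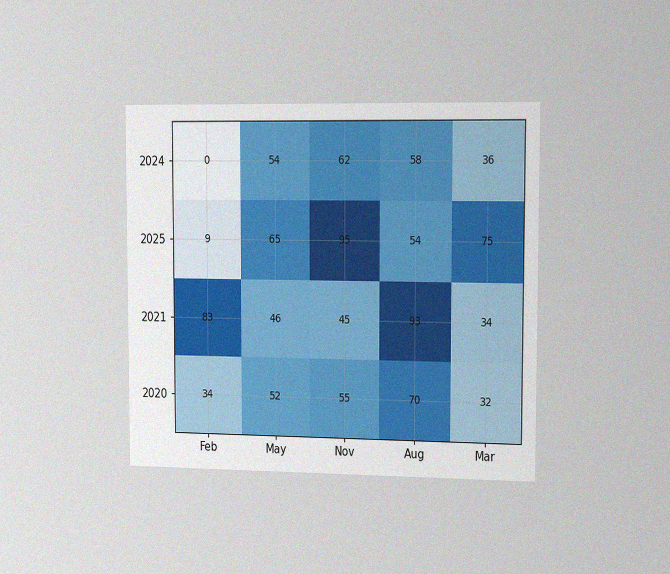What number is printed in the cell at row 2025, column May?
The chart is viewed slightly from the right, with some photo noise. The (2025, May) cell reads 65.

65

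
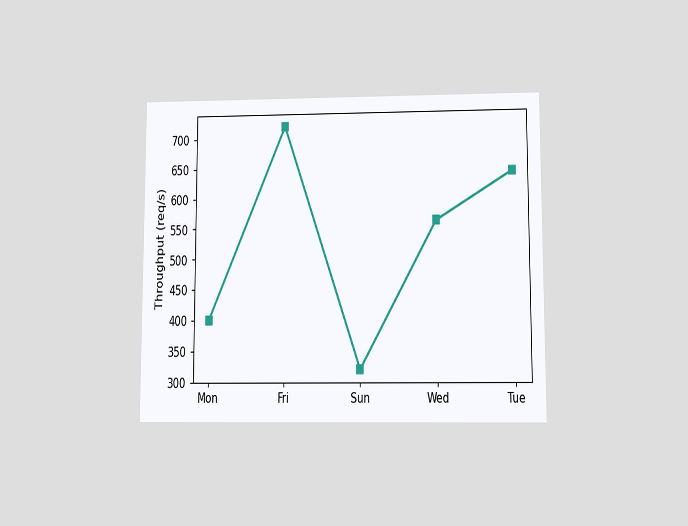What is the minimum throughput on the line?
320req/s

The chart is viewed at a slight angle. The lowest point is at Sun, and reading across to the y-axis gives 320req/s.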